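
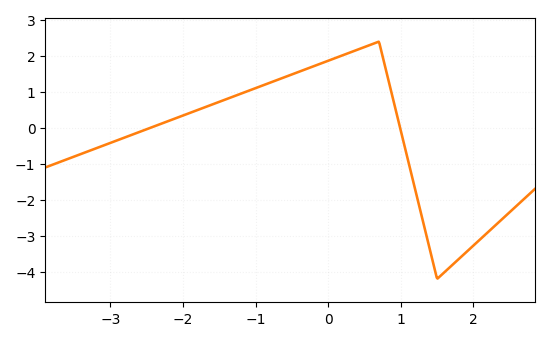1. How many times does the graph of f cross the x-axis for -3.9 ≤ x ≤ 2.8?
2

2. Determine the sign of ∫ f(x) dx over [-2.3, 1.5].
positive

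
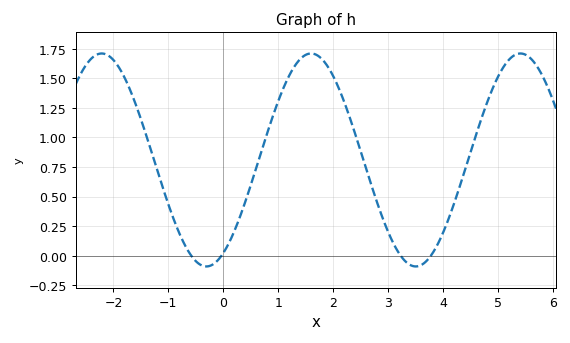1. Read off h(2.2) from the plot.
1.3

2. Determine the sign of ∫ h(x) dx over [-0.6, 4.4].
positive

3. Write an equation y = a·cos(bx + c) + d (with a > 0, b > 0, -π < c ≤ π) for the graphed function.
y = 0.9cos(1.65x - 2.63) + 0.81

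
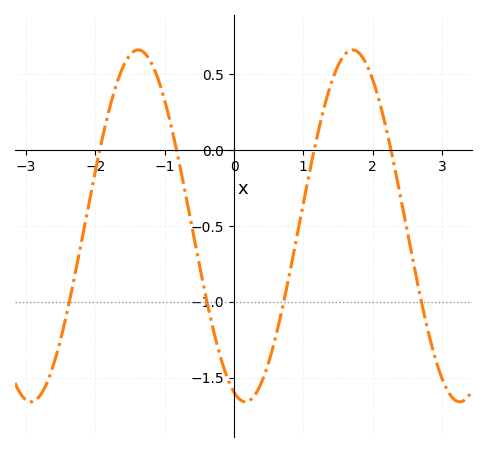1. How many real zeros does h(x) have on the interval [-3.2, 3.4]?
4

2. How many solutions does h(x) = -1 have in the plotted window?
4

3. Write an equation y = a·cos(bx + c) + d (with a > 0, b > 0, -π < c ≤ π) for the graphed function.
y = 1.16cos(2.03x + 2.81) - 0.5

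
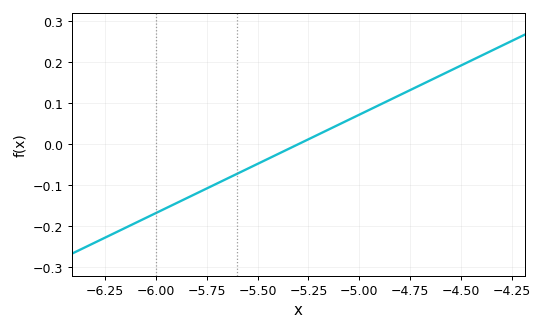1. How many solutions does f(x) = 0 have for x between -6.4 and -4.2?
1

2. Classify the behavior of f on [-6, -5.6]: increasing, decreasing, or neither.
increasing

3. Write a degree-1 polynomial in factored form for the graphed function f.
y = 0.24(x + 5.3)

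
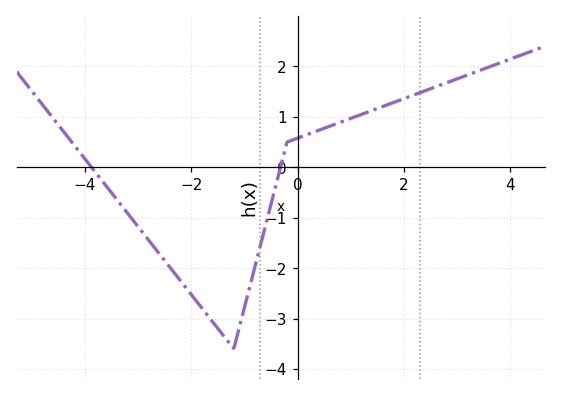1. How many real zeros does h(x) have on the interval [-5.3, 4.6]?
2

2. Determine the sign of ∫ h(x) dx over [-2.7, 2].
negative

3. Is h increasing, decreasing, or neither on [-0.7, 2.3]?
increasing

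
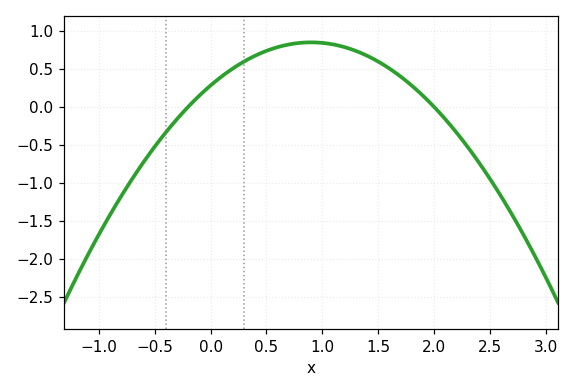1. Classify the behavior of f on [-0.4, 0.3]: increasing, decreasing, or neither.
increasing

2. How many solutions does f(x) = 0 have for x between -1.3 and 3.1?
2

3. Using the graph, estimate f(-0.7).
-0.95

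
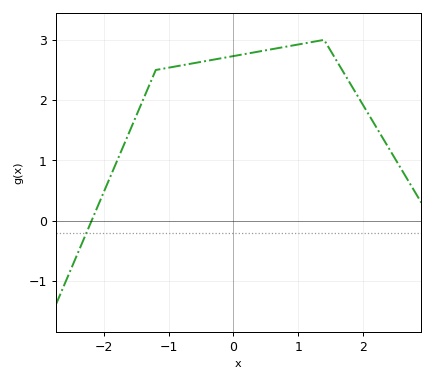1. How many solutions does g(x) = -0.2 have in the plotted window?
1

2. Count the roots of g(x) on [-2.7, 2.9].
1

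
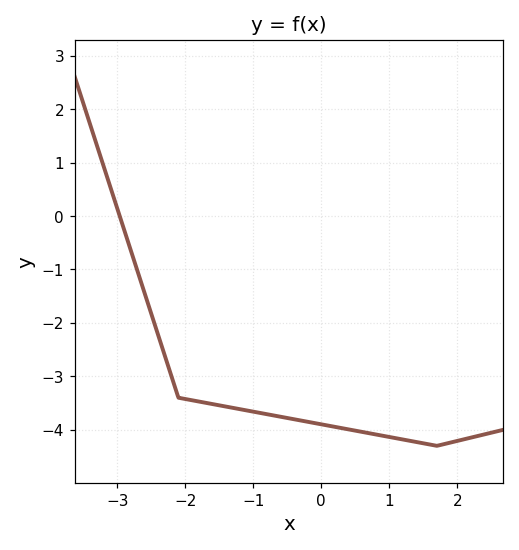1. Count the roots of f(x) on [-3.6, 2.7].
1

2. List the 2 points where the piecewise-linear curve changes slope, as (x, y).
(-2.1, -3.4); (1.7, -4.3)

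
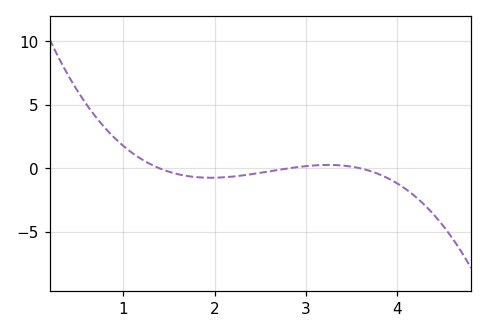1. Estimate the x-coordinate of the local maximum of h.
3.24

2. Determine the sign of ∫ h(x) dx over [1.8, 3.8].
negative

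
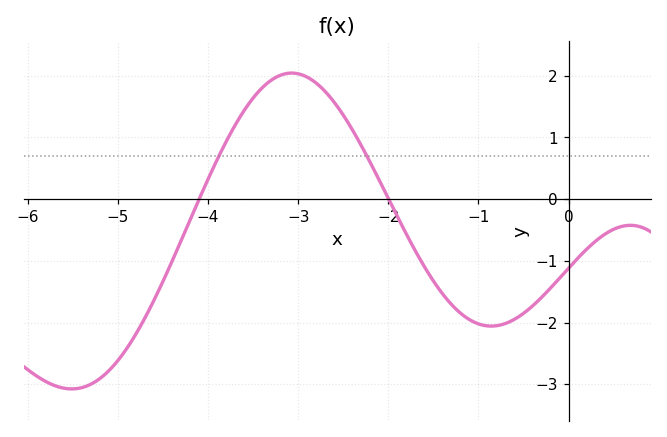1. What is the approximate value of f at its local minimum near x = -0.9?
-2.1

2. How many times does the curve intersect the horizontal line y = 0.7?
2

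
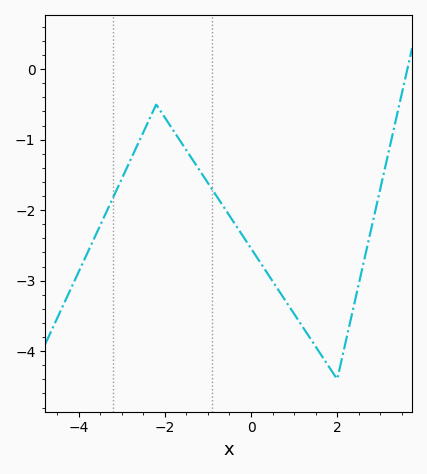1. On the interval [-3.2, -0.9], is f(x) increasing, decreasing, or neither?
neither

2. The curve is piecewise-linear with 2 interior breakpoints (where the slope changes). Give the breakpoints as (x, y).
(-2.2, -0.5); (2, -4.4)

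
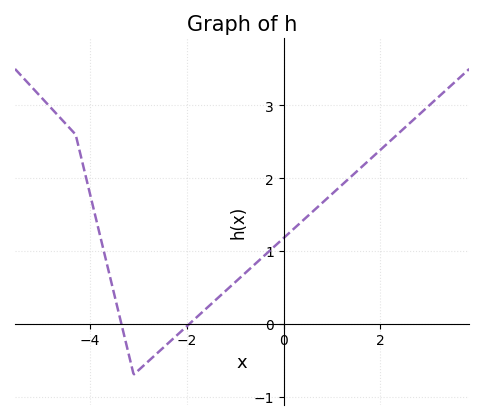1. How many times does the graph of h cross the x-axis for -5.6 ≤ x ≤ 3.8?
2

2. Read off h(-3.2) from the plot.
-0.425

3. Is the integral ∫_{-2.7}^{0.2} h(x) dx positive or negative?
positive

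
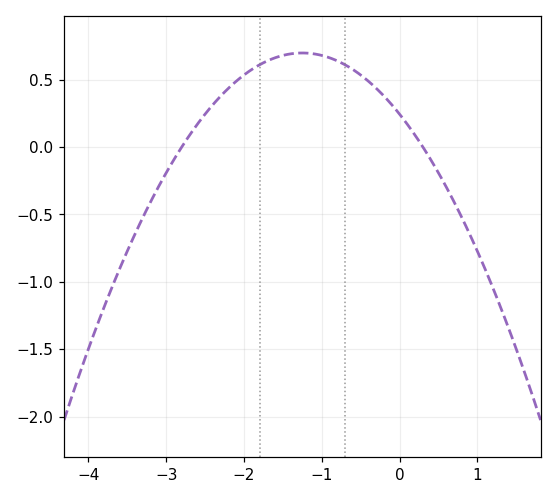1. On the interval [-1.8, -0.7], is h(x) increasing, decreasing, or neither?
neither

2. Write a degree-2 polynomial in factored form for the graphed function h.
y = -0.29(x + 2.8)(x - 0.3)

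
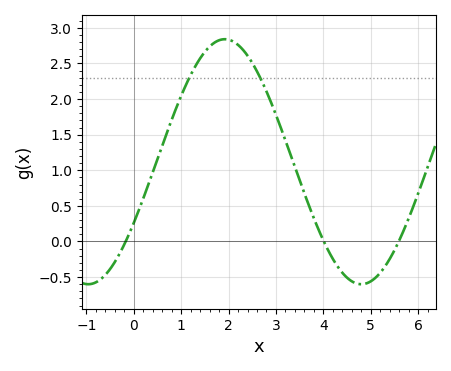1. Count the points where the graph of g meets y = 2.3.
2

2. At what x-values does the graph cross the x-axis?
-0.2, 4, 5.6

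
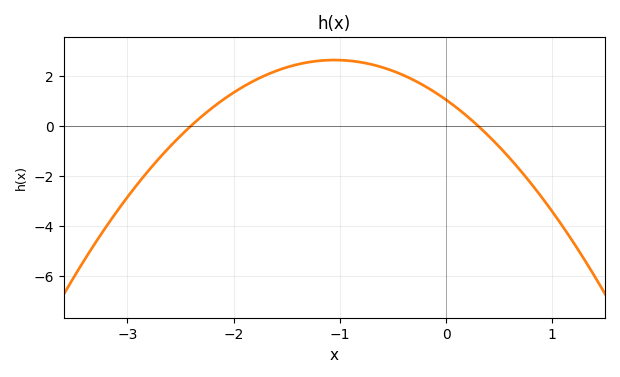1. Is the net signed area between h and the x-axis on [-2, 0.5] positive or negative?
positive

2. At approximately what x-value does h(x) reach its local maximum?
-1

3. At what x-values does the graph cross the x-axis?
-2.4, 0.3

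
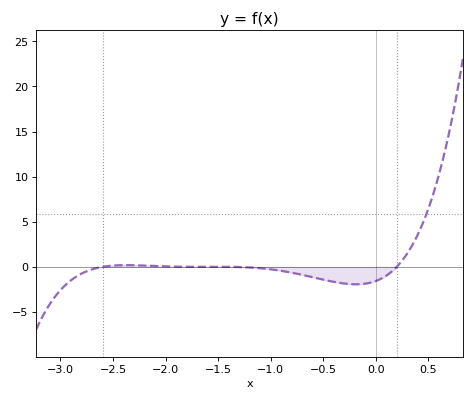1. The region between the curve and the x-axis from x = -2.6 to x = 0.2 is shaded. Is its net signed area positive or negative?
negative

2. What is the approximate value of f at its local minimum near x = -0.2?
-2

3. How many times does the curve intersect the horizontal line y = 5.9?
1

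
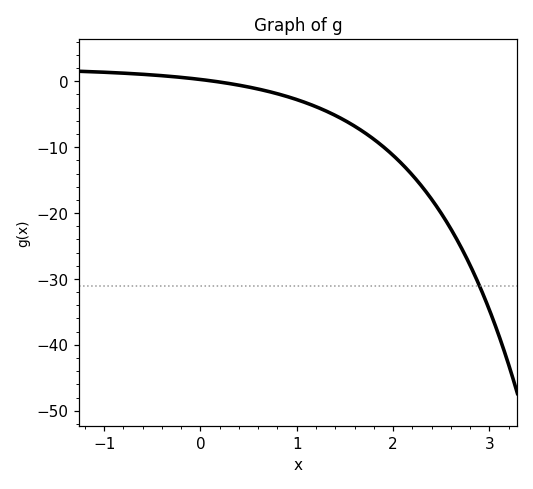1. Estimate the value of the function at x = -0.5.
1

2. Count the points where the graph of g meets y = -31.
1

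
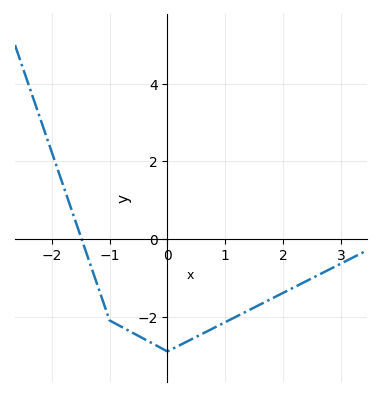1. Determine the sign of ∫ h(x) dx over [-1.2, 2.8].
negative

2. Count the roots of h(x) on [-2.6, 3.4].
1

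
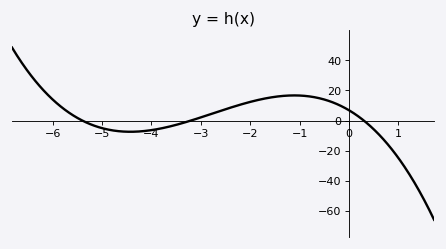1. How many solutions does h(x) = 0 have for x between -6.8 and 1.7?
3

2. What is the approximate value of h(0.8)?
-16.4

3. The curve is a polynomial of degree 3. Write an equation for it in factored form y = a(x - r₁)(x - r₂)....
y = -1.32(x + 5.4)(x + 3.2)(x - 0.3)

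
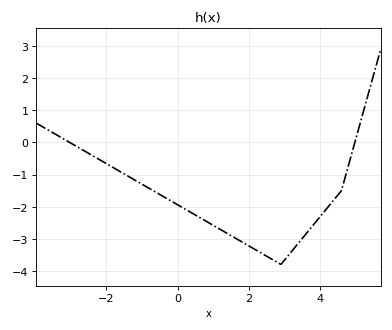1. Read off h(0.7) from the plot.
-2.4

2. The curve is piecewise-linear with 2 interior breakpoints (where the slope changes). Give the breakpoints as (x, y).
(2.9, -3.8); (4.6, -1.5)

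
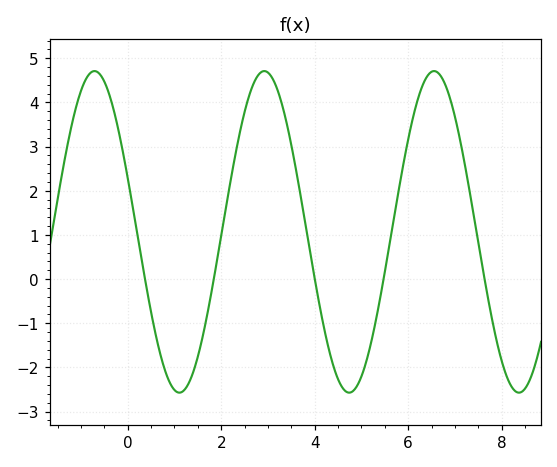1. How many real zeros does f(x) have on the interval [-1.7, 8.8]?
5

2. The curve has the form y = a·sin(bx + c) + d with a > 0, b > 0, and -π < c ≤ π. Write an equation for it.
y = 3.64sin(1.7x + 2.8) + 1.07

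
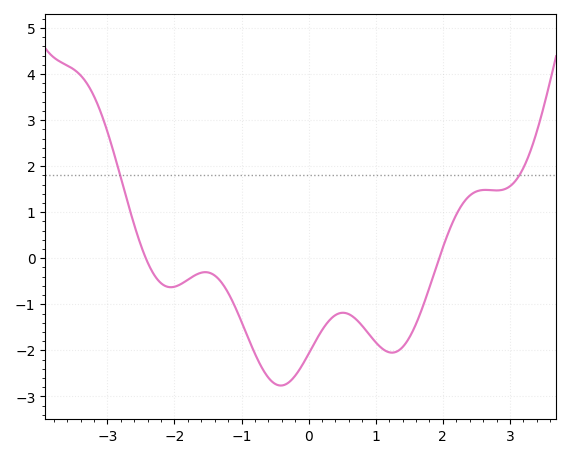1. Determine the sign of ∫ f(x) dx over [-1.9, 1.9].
negative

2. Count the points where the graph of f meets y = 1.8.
2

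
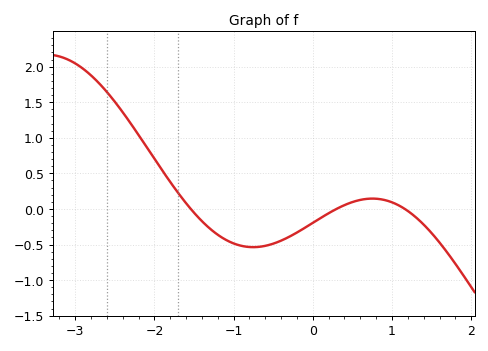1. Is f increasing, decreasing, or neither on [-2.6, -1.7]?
decreasing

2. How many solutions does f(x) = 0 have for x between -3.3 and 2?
3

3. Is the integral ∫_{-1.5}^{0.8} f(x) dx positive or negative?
negative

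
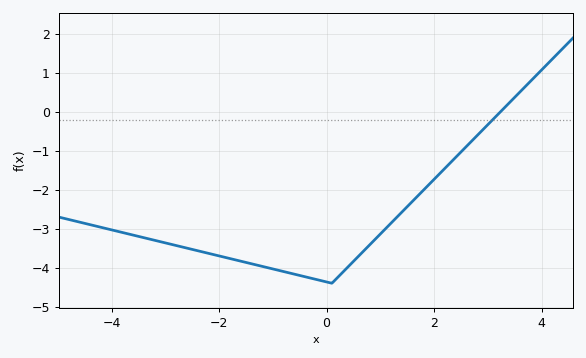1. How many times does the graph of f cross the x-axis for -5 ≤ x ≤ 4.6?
1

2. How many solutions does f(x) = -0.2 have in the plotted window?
1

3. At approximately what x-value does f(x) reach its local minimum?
0.099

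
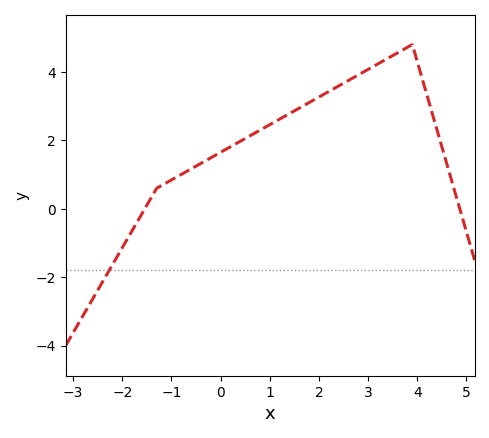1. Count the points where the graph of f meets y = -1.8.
1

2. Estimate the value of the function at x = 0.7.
2.2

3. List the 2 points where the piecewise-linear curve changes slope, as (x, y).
(-1.3, 0.6); (3.9, 4.8)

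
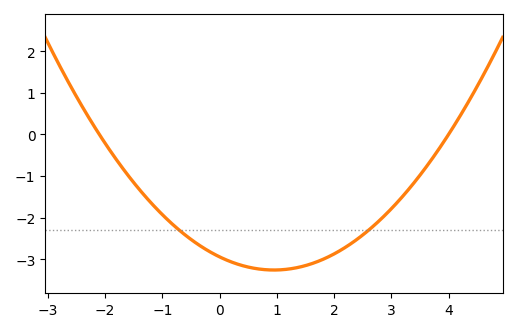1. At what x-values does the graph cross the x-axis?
-2, 4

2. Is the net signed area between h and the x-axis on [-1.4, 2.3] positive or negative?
negative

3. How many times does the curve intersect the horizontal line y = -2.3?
2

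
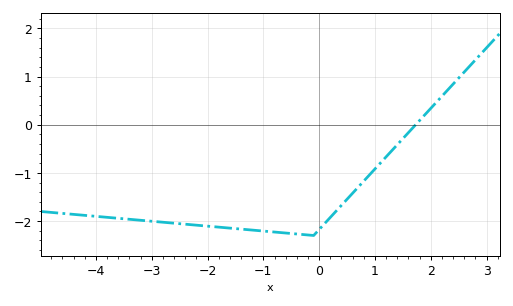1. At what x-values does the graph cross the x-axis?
1.73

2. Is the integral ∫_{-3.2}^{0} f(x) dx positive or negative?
negative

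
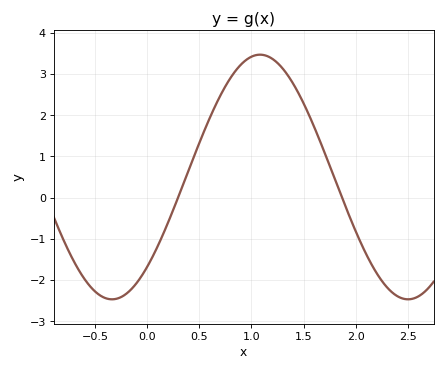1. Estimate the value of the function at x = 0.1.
-1.2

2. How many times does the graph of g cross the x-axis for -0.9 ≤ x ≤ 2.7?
2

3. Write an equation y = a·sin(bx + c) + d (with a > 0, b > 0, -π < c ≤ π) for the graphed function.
y = 2.97sin(2.2x - 0.82) + 0.5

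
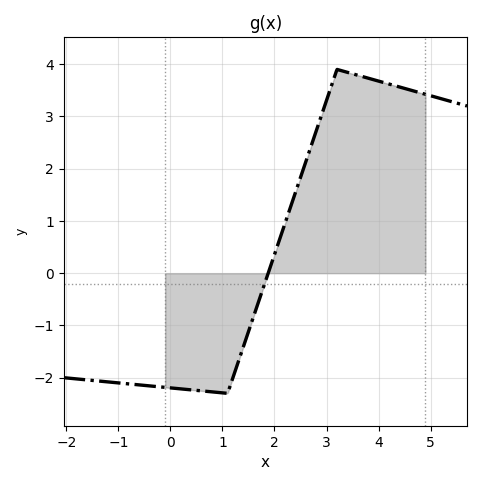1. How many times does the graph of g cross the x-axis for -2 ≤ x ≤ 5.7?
1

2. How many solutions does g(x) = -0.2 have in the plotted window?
1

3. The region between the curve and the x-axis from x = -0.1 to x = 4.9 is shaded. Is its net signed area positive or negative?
positive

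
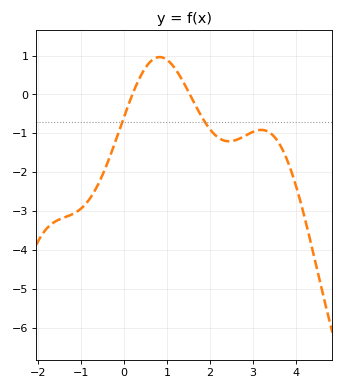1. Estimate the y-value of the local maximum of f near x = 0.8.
0.96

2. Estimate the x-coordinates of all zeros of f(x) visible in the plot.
0.197, 1.53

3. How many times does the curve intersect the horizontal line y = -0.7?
2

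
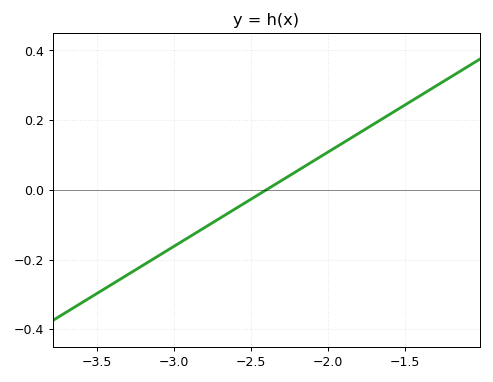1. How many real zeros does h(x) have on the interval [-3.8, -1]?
1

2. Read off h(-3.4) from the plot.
-0.28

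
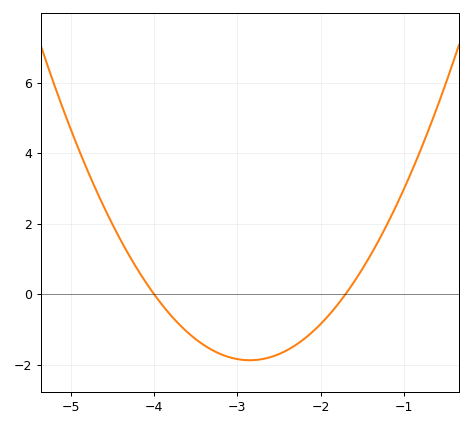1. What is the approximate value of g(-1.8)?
-0.4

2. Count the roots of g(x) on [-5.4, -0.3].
2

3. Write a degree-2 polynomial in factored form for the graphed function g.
y = 1.42(x + 4)(x + 1.7)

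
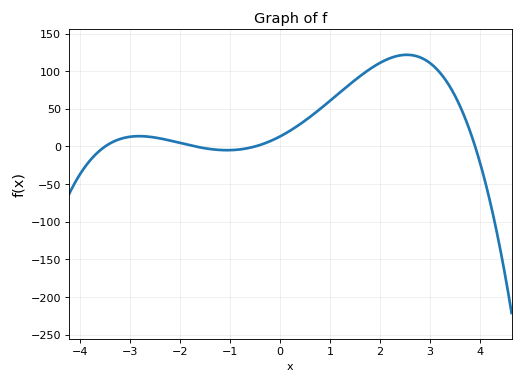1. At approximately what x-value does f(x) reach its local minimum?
-1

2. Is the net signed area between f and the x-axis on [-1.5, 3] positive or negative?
positive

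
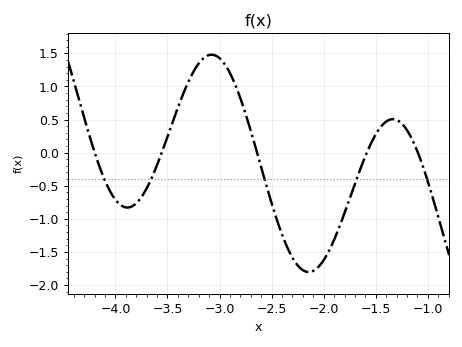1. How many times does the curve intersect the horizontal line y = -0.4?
5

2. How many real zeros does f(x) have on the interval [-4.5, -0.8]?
5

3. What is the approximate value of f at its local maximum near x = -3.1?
1.48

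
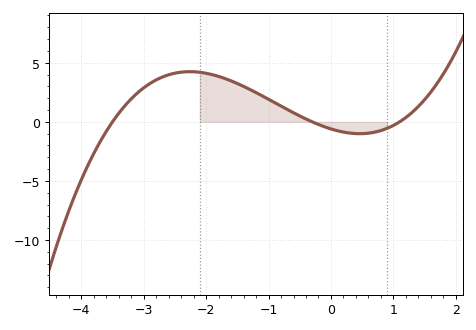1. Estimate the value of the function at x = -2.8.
3.55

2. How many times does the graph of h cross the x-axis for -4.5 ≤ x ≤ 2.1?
3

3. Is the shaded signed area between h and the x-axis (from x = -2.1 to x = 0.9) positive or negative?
positive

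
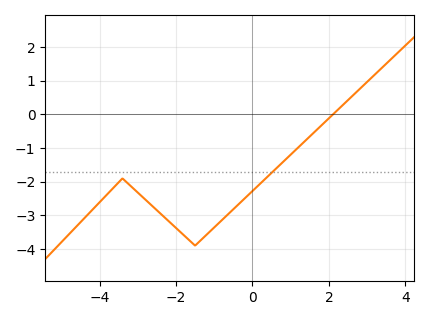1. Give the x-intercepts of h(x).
2.1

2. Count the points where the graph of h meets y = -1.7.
1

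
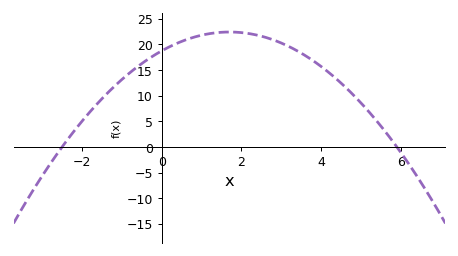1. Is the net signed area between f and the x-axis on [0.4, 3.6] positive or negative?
positive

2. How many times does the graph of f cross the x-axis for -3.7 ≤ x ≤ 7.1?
2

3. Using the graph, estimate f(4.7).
11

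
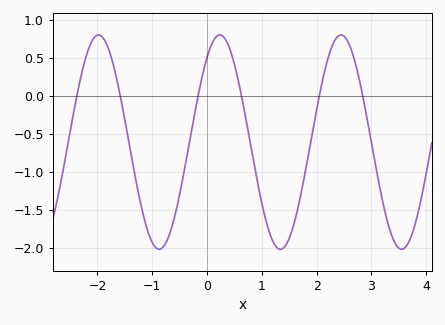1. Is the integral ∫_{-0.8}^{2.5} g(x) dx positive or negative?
negative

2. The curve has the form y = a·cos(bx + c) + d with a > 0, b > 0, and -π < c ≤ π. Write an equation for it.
y = 1.41cos(2.8x - 0.66) - 0.61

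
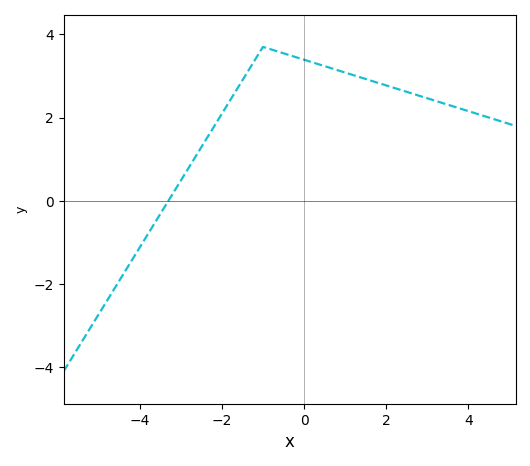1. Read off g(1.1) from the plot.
3.05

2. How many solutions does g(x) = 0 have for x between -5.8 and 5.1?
1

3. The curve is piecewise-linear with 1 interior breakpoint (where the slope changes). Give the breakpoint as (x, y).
(-1, 3.7)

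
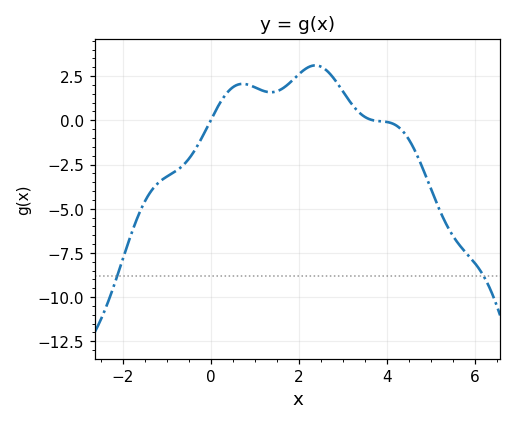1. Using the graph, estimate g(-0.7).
-2.71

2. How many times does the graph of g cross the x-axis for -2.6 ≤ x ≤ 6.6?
2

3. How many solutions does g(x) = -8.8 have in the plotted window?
2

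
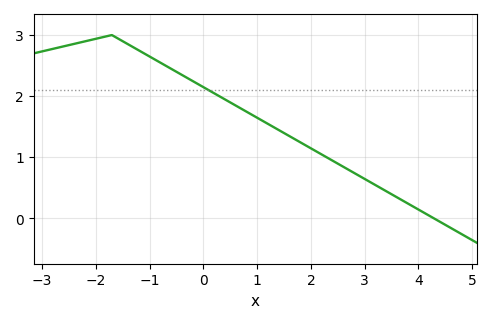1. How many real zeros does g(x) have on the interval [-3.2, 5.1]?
1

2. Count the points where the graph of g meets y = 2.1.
1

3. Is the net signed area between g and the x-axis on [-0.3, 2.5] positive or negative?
positive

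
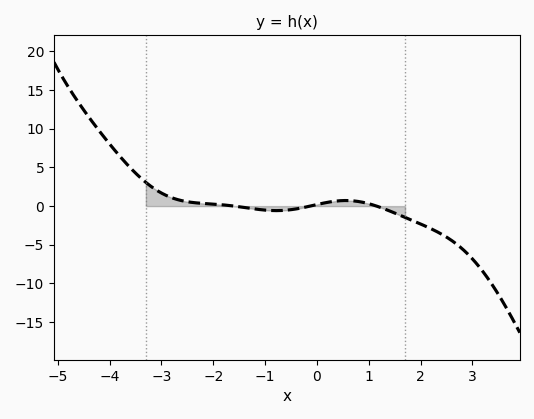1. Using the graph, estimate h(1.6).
-1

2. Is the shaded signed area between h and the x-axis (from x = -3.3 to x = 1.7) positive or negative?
positive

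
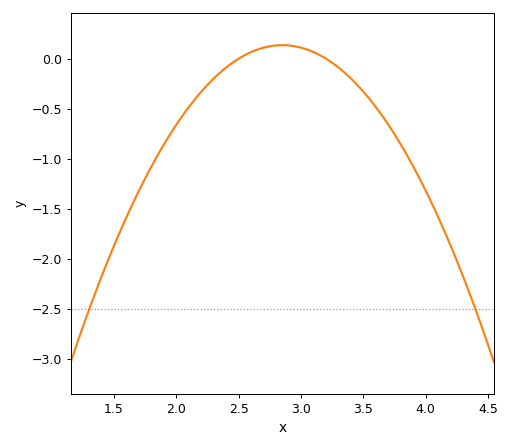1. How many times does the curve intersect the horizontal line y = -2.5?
2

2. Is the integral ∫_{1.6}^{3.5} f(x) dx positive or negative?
negative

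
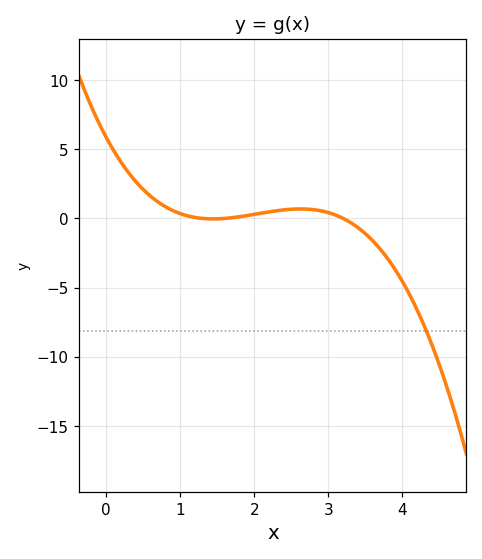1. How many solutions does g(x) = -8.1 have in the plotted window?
1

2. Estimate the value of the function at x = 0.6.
1.5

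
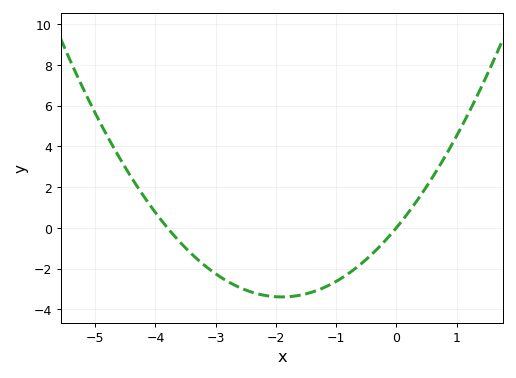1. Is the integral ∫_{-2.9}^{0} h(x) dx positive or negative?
negative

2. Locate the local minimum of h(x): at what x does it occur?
-1.9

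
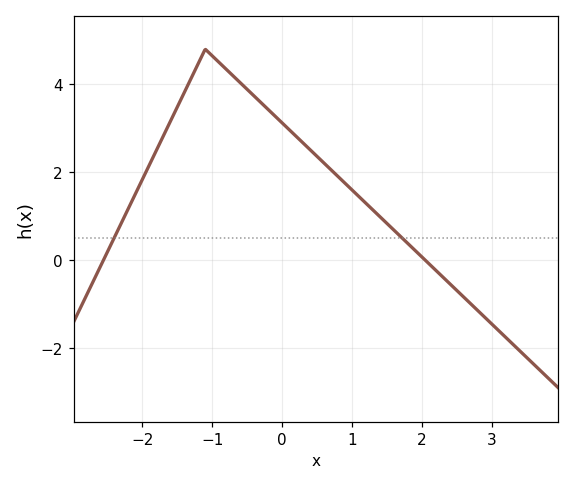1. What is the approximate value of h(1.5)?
0.8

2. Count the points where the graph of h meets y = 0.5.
2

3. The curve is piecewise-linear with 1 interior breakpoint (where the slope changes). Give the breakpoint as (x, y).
(-1.1, 4.8)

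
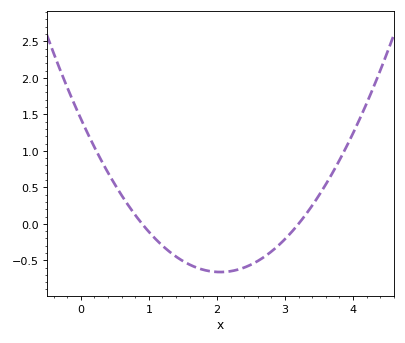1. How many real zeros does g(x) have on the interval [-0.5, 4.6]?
2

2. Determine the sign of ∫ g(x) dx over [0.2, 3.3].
negative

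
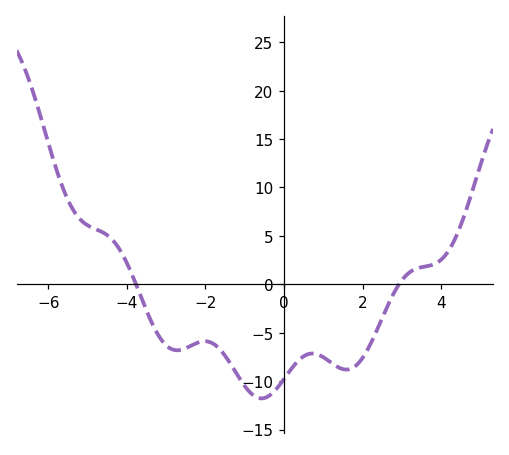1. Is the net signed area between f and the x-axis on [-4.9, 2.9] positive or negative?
negative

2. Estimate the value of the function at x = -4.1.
3.01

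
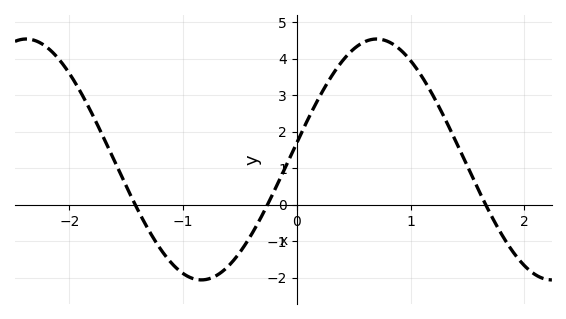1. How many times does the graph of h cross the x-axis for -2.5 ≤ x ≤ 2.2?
3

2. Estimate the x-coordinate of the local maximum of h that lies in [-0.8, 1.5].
0.701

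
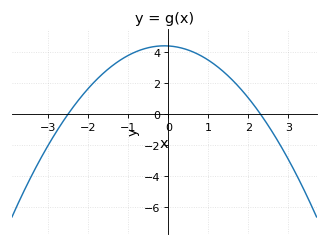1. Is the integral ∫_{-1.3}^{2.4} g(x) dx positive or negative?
positive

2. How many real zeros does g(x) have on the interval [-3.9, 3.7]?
2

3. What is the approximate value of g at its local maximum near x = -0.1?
4.38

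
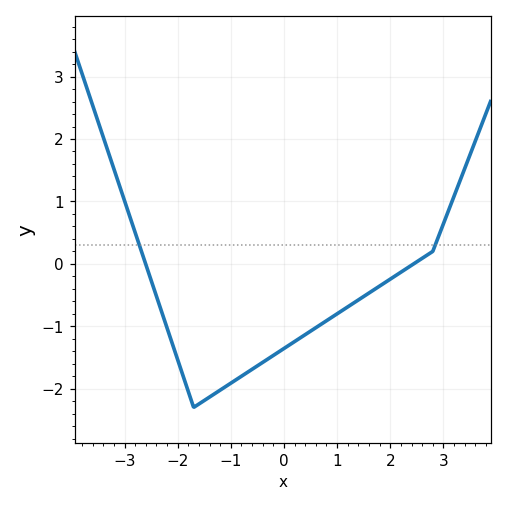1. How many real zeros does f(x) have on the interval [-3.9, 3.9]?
2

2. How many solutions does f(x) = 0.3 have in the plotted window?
2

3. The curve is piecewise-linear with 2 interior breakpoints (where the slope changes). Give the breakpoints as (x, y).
(-1.7, -2.3); (2.8, 0.2)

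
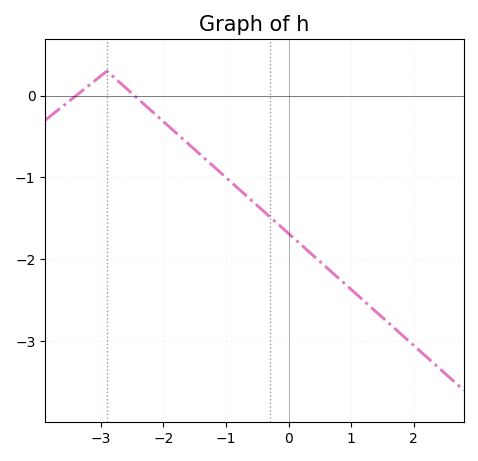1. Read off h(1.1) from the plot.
-2.44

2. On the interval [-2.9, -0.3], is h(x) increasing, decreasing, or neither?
decreasing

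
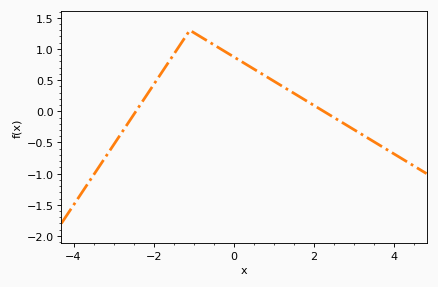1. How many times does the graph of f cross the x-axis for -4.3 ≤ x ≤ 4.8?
2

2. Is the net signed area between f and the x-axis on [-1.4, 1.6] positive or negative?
positive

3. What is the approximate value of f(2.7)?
-0.2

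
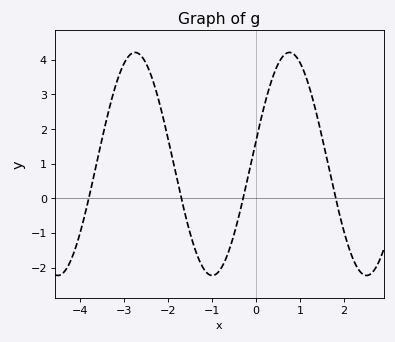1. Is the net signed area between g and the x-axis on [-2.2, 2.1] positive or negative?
positive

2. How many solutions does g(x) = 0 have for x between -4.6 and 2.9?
4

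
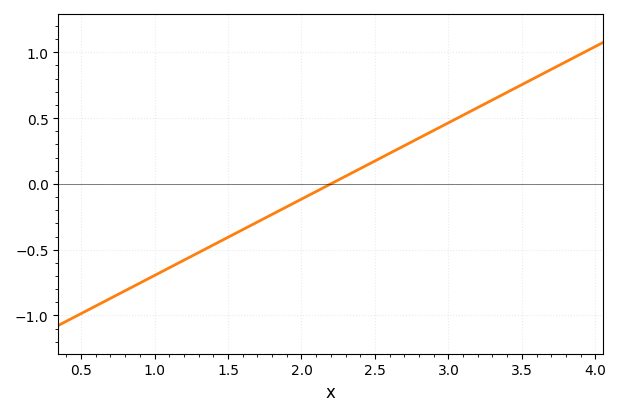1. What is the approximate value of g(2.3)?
0.05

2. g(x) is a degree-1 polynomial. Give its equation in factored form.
y = 0.58(x - 2.2)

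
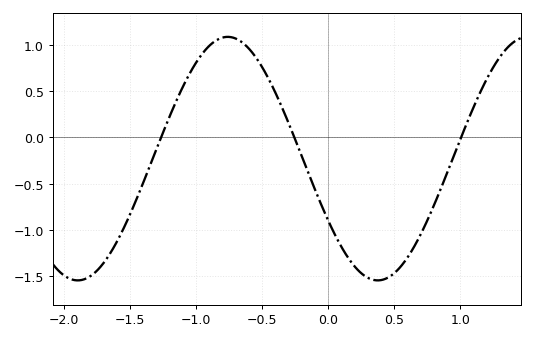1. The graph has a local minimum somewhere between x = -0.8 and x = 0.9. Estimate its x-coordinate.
0.4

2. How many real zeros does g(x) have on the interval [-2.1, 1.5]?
3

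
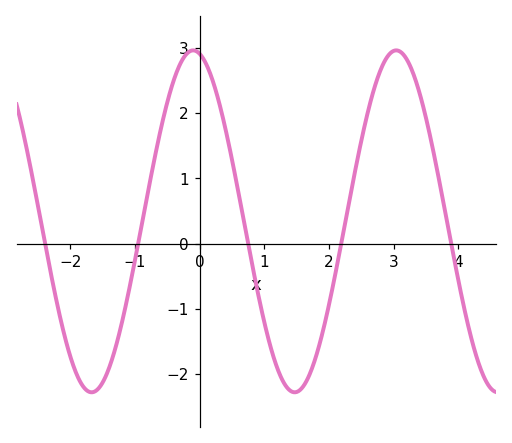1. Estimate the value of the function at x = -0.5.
2.2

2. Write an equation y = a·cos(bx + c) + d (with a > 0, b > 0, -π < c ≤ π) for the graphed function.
y = 2.62cos(2x + 0.2) + 0.34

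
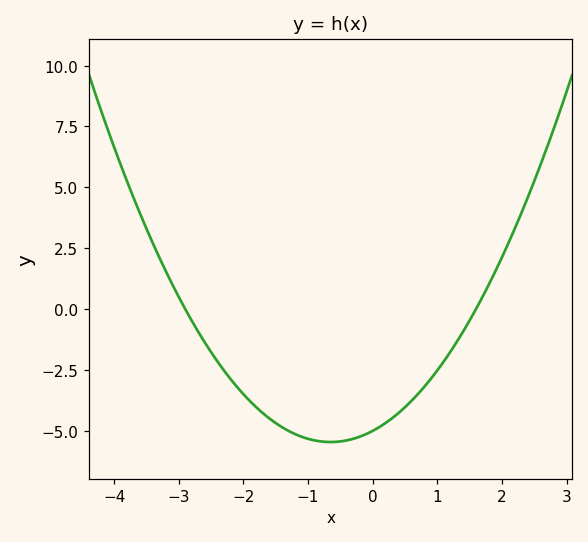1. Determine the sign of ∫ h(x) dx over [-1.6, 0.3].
negative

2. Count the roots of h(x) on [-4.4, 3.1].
2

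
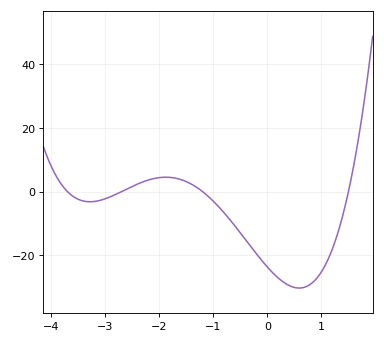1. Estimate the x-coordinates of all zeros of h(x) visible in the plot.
-3.7, -2.7, -1.2, 1.5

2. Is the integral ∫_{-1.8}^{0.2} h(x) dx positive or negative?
negative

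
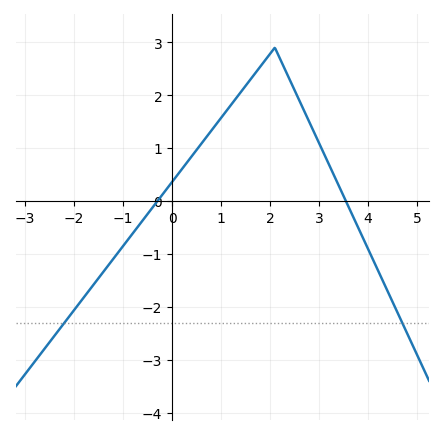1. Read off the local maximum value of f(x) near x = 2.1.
2.9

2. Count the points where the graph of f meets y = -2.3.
2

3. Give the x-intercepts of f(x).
-0.2, 3.6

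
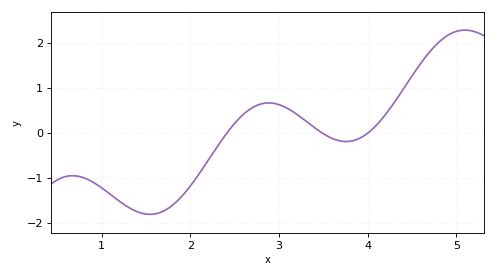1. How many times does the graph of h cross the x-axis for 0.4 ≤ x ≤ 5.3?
3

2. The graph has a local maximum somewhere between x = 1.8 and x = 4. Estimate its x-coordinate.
2.9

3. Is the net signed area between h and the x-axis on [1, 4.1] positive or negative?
negative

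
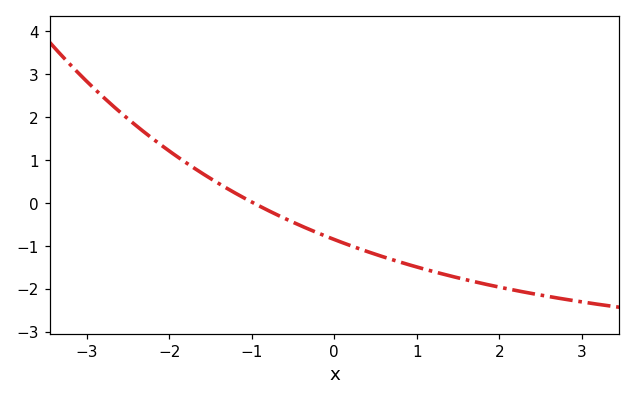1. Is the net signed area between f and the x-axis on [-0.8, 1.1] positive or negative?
negative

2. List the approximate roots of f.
-0.978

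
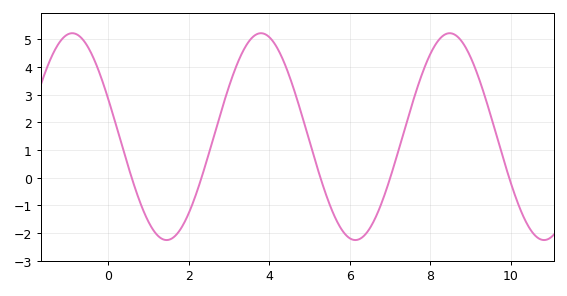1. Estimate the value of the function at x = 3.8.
5.22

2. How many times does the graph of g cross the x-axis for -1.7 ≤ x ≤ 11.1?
5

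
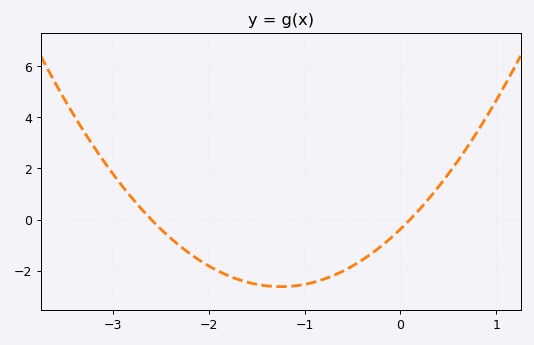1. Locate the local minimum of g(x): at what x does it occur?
-1.25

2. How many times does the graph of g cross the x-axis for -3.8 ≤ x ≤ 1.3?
2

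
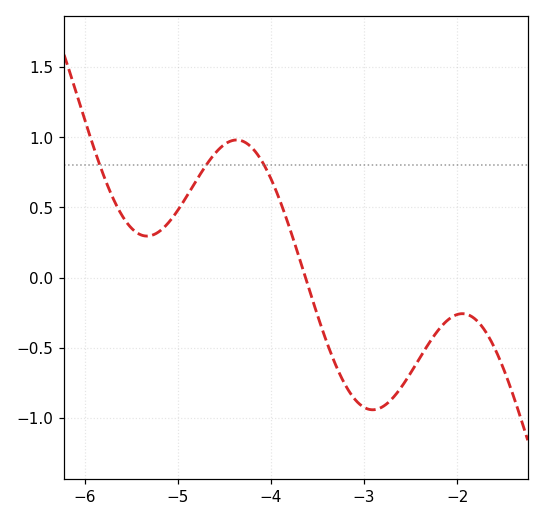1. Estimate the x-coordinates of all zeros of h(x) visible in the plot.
-3.6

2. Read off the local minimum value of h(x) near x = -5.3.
0.3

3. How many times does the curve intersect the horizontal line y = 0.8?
3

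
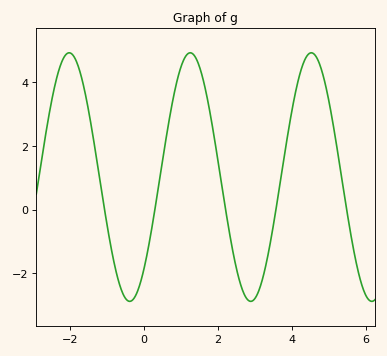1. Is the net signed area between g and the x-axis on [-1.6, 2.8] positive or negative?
positive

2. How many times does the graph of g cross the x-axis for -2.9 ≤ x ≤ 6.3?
5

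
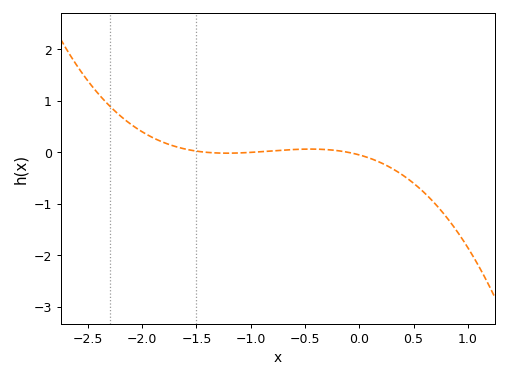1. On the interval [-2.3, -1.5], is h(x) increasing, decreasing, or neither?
decreasing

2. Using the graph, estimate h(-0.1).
0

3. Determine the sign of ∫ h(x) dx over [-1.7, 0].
positive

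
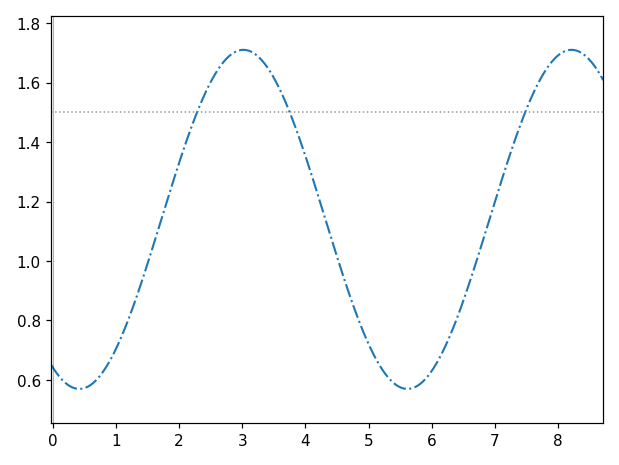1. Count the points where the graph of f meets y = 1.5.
3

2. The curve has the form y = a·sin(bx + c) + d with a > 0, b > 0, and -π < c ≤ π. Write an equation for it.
y = 0.57sin(1.21x - 2.08) + 1.14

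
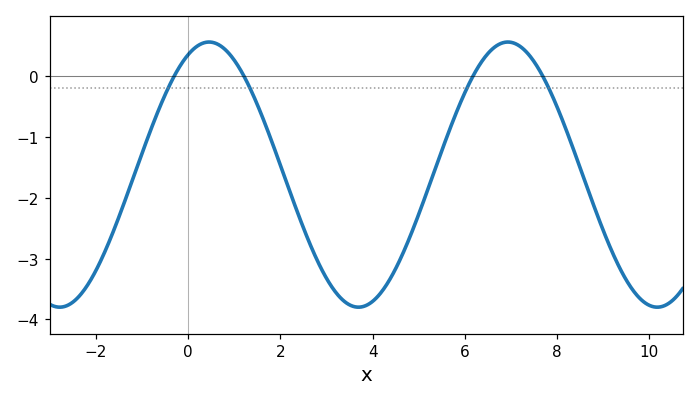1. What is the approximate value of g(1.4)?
-0.3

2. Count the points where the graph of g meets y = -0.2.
4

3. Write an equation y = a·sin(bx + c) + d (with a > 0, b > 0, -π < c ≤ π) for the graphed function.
y = 2.18sin(0.97x + 1.1) - 1.62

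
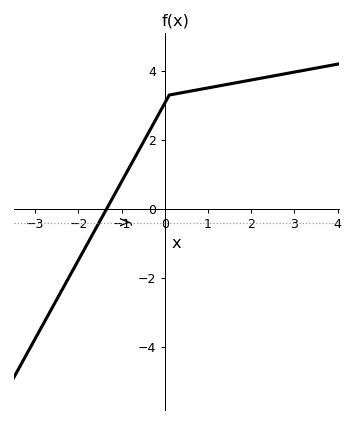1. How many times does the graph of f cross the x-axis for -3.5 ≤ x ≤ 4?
1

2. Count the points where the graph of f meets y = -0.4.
1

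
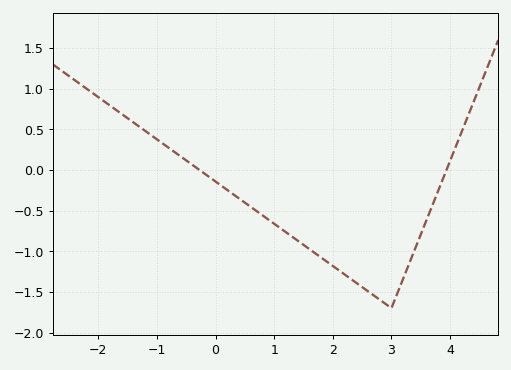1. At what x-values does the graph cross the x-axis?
-0.2, 4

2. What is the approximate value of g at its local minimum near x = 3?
-1.7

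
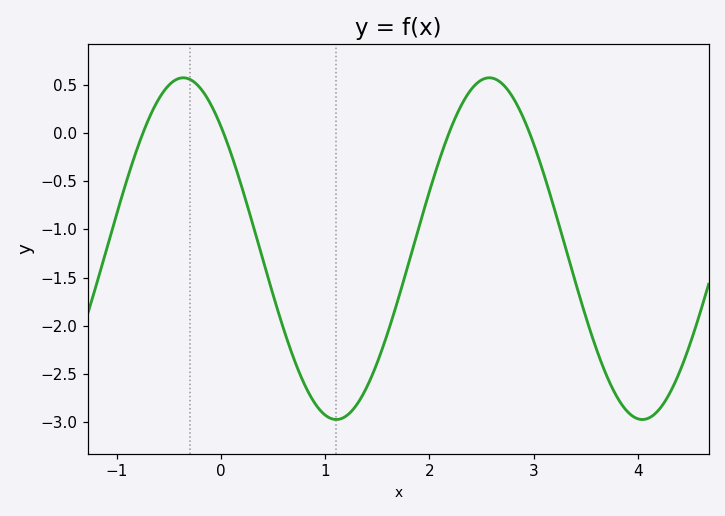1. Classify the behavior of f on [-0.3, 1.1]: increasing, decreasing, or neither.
decreasing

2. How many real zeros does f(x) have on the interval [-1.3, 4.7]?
4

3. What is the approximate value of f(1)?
-2.92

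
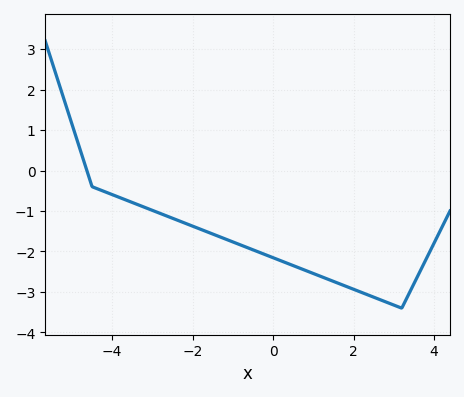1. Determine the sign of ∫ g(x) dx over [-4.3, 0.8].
negative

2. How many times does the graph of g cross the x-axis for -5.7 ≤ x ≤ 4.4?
1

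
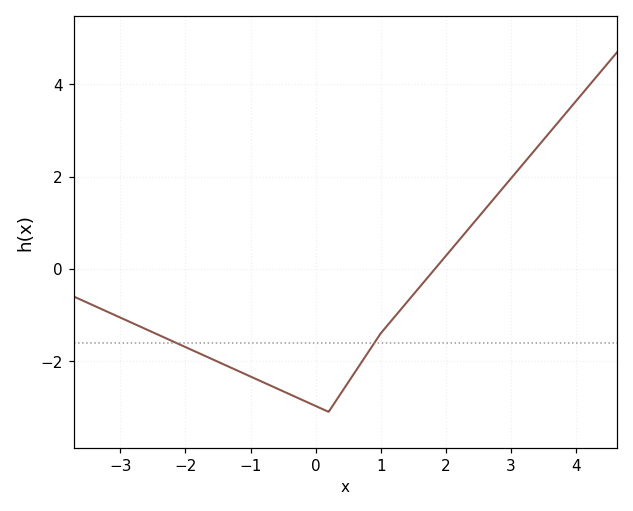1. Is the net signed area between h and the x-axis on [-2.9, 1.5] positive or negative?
negative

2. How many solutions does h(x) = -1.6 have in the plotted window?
2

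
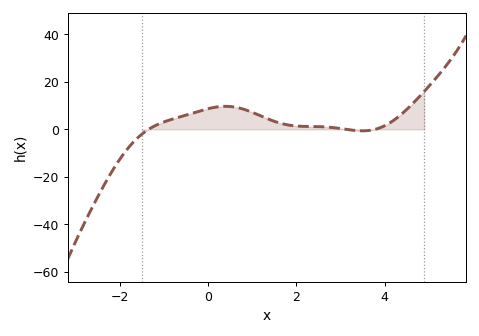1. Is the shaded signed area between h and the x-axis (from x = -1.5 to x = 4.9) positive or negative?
positive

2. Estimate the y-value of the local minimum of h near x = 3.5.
0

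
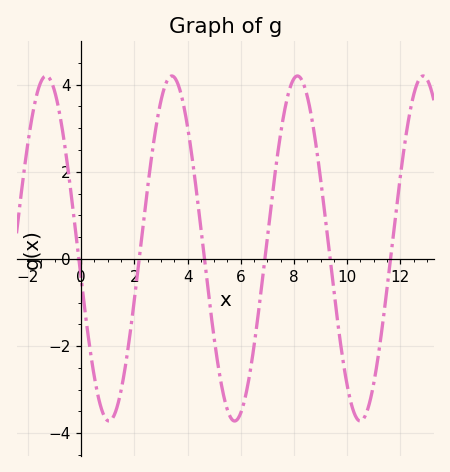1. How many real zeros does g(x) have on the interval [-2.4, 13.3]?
6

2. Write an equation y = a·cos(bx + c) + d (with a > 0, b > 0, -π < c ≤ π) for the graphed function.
y = 3.96cos(1.33x + 1.75) + 0.24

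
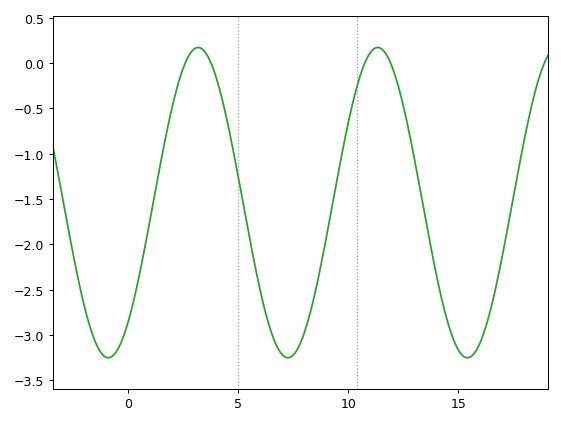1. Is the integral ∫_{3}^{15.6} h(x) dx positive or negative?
negative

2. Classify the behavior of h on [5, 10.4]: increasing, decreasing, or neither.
neither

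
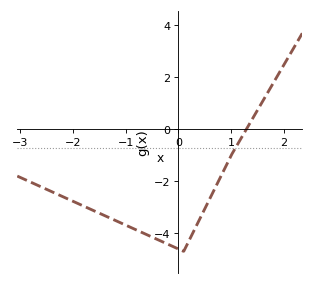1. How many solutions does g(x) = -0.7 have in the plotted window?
1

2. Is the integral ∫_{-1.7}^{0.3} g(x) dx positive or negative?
negative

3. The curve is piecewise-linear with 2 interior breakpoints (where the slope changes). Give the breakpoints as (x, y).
(0.1, -4.7); (1, -1)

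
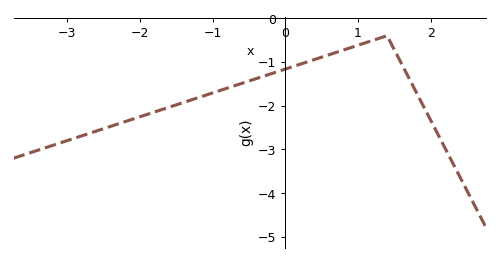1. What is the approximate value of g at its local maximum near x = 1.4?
-0.4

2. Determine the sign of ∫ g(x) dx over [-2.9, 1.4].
negative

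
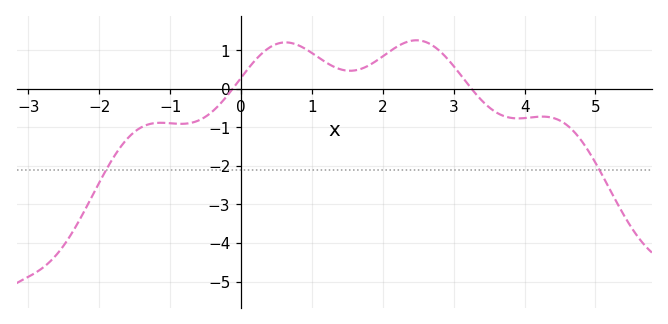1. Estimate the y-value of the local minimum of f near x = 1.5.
0.464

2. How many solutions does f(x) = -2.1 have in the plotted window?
2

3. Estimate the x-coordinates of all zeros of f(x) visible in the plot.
-0.117, 3.25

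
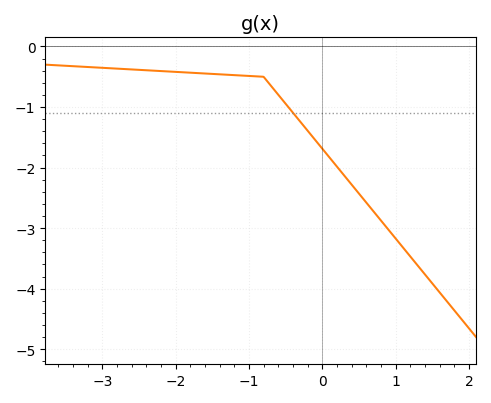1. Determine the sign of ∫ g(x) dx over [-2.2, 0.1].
negative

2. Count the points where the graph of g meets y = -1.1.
1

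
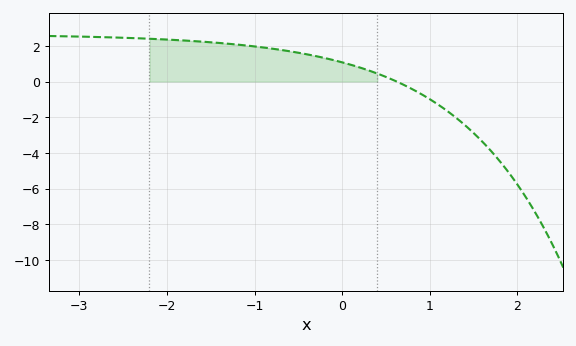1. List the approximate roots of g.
0.623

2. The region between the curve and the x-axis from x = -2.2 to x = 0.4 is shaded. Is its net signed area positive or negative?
positive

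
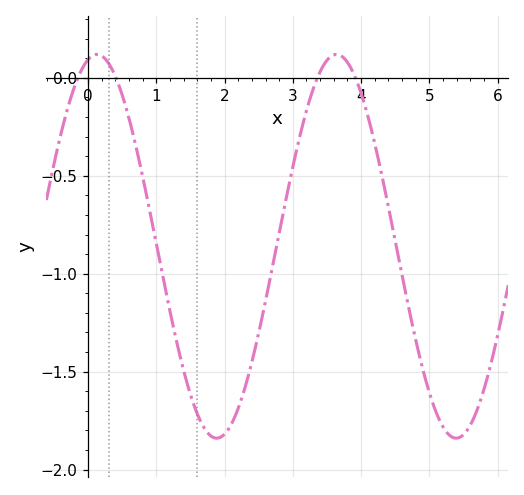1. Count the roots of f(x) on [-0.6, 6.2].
4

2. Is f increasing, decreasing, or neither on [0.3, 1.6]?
decreasing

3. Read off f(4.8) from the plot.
-1.34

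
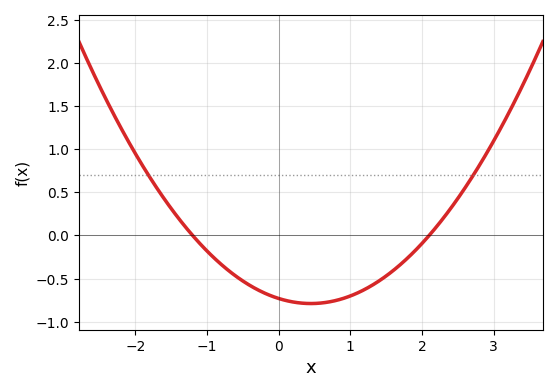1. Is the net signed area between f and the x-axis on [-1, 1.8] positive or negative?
negative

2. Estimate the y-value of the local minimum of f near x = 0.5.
-0.79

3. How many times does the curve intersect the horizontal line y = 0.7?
2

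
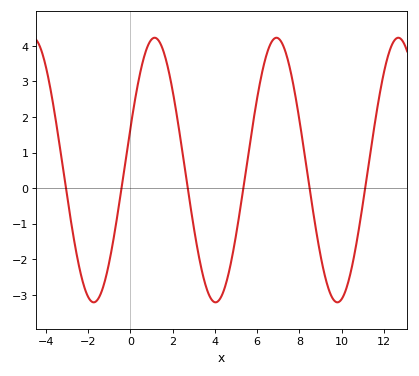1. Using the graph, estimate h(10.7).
-1.5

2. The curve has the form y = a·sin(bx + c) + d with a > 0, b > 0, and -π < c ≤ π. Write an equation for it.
y = 3.72sin(1.1x + 0.32) + 0.51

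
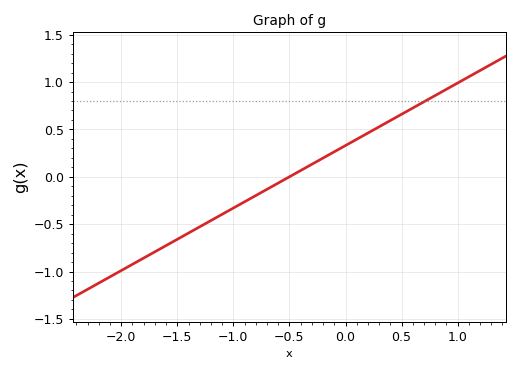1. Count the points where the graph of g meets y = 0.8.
1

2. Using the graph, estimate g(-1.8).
-0.858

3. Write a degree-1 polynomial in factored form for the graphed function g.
y = 0.66(x + 0.5)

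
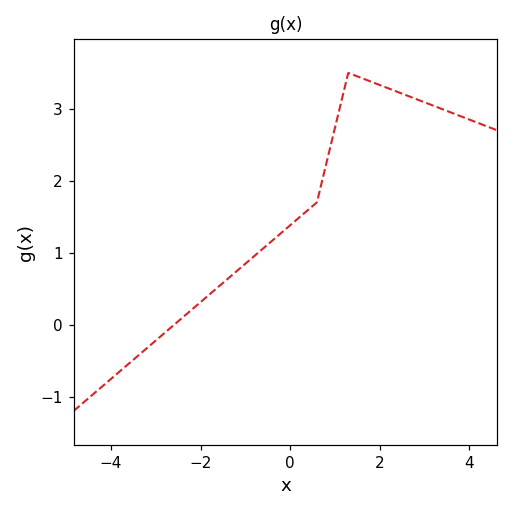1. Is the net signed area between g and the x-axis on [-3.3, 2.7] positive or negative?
positive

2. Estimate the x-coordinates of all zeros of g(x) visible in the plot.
-2.6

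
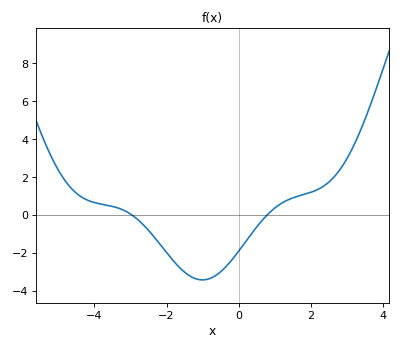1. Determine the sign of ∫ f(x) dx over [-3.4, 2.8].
negative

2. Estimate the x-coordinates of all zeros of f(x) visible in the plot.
-3, 0.8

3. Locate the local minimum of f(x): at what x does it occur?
-1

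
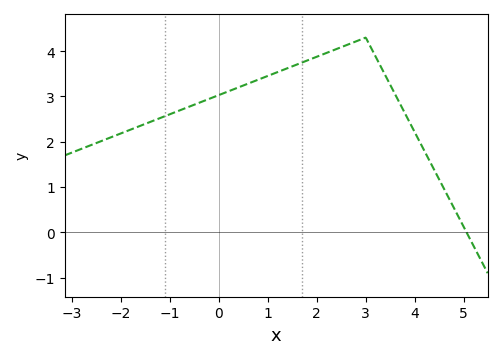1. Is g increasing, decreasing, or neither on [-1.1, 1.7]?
increasing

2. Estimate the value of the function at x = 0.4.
3.2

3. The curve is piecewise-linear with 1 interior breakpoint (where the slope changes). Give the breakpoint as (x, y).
(3, 4.3)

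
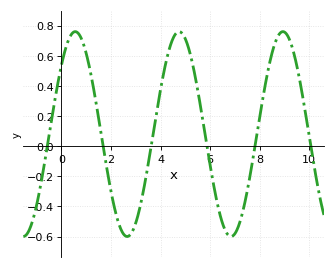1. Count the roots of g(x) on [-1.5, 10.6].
6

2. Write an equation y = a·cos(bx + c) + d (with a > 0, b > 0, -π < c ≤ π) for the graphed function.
y = 0.68cos(1.5x - 0.84) + 0.08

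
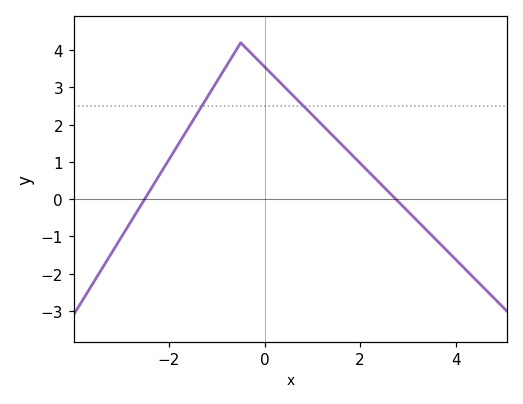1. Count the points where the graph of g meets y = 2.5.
2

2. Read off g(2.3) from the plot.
0.6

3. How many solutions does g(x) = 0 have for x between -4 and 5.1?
2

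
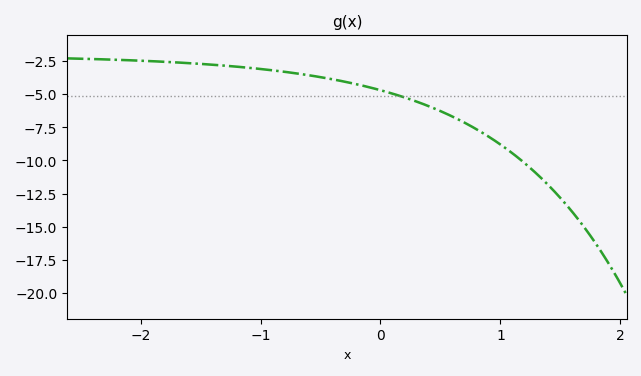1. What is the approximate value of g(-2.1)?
-2.43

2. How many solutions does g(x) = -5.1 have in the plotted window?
1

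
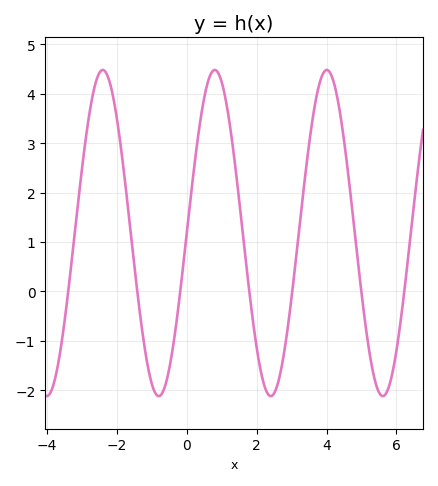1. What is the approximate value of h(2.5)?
-2.1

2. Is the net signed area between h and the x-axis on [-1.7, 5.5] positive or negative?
positive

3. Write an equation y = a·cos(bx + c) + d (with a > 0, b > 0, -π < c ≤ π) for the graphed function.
y = 3.3cos(2x - 1.6) + 1.18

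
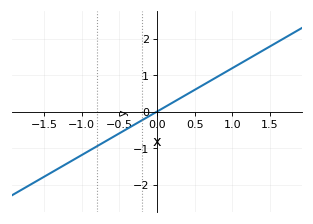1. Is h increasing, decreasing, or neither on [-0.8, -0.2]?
increasing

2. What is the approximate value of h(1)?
1.19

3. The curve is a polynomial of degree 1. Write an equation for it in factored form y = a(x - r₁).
y = 1.19(x - 0)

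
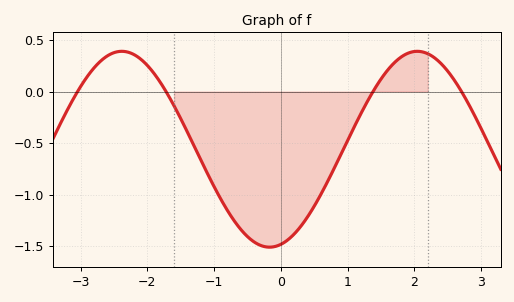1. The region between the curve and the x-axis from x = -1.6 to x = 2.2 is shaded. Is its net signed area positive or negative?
negative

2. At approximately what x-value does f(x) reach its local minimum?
-0.2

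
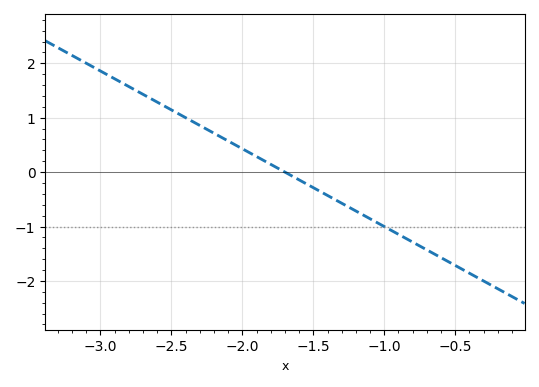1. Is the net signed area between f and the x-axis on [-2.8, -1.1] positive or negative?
positive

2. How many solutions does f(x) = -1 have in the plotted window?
1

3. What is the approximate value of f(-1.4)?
-0.4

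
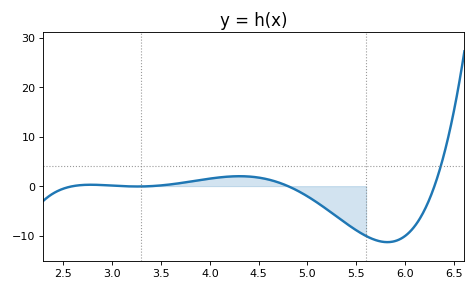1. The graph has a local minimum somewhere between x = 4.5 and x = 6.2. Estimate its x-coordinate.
5.8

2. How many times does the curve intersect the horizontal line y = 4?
1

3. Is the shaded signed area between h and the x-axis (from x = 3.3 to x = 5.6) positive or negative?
negative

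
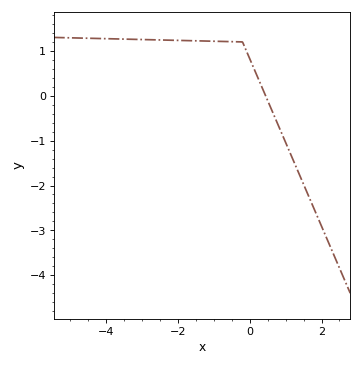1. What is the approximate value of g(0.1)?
0.64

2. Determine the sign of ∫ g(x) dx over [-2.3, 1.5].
positive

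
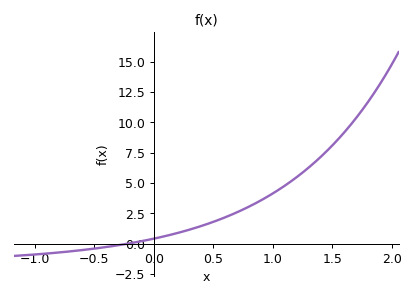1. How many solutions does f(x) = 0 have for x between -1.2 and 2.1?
1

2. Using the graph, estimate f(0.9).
3.6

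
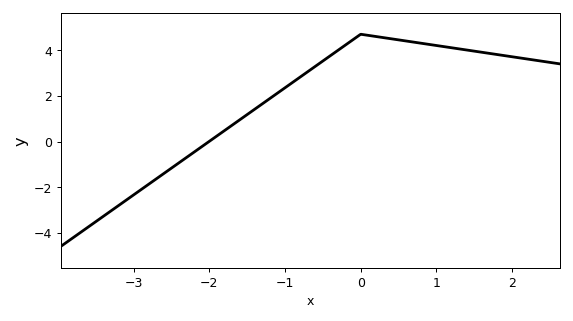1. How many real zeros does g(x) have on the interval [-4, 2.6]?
1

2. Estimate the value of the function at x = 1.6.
3.91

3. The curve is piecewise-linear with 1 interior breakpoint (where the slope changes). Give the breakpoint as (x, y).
(0, 4.7)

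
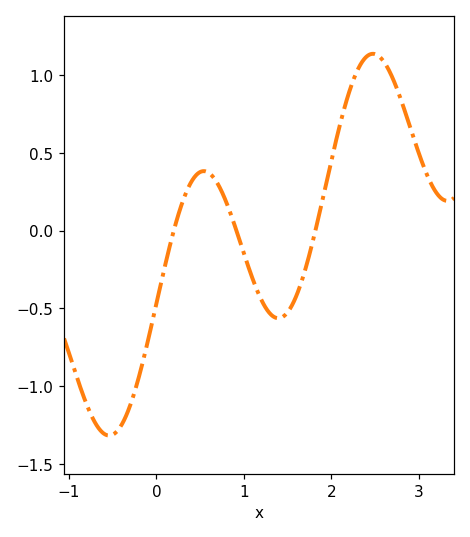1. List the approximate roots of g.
0.2, 0.9, 1.8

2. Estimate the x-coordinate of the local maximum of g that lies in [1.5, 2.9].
2.5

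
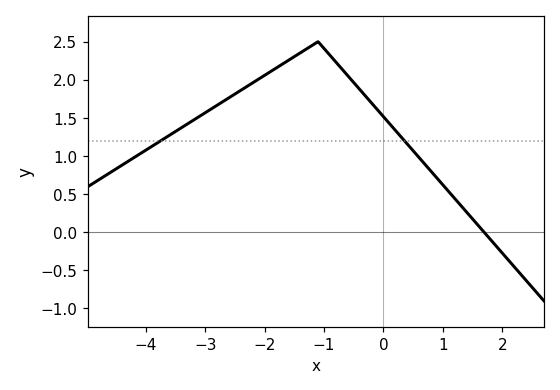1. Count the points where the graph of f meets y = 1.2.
2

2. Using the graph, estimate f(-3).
1.57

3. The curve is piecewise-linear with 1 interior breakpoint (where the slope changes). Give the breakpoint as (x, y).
(-1.1, 2.5)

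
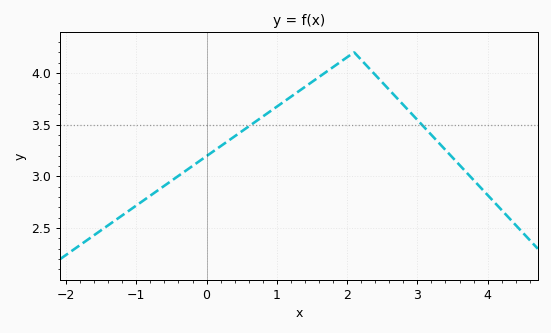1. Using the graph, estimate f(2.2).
4.15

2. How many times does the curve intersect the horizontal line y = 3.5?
2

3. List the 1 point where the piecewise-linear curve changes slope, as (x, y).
(2.1, 4.2)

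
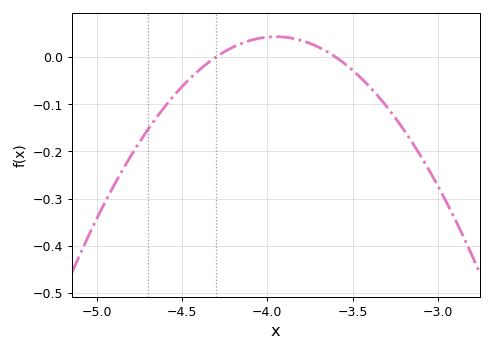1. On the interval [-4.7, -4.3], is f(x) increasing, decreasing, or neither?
increasing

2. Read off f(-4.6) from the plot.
-0.1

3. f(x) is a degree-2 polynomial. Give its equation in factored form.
y = -0.35(x + 4.3)(x + 3.6)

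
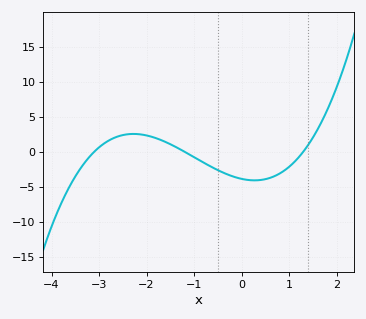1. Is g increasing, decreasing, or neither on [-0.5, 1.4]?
neither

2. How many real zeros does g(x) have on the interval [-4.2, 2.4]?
3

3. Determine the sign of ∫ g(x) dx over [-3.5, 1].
negative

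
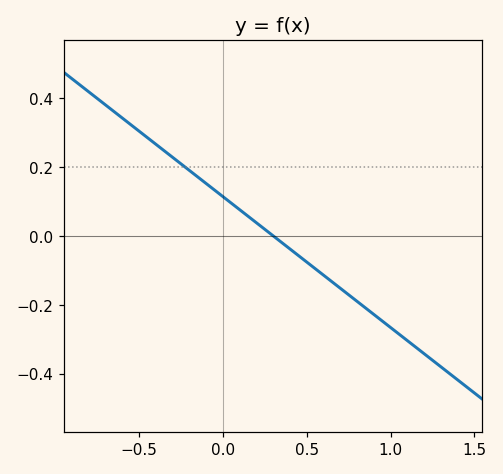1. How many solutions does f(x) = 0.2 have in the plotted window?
1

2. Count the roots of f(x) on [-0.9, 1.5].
1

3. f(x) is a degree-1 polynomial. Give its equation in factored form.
y = -0.38(x - 0.3)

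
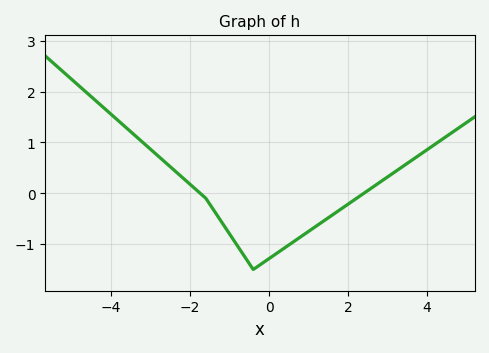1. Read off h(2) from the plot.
-0.217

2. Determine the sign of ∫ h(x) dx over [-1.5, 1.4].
negative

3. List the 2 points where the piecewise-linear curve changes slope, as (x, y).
(-1.6, -0.1); (-0.4, -1.5)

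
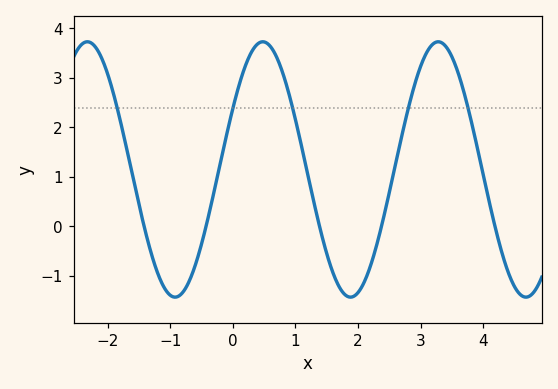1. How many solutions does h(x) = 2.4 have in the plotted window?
5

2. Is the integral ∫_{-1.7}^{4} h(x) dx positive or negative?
positive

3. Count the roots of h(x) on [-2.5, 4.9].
5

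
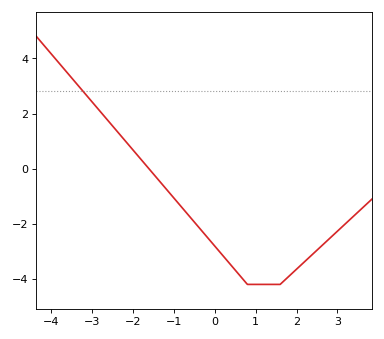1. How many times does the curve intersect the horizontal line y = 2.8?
1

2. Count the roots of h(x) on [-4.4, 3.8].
1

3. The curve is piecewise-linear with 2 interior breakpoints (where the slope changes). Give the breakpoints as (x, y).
(0.8, -4.2); (1.6, -4.2)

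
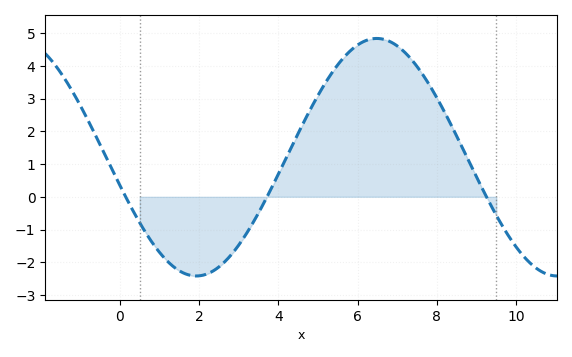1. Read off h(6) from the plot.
4.6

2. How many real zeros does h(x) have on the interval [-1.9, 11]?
3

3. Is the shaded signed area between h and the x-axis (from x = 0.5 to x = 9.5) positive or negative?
positive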